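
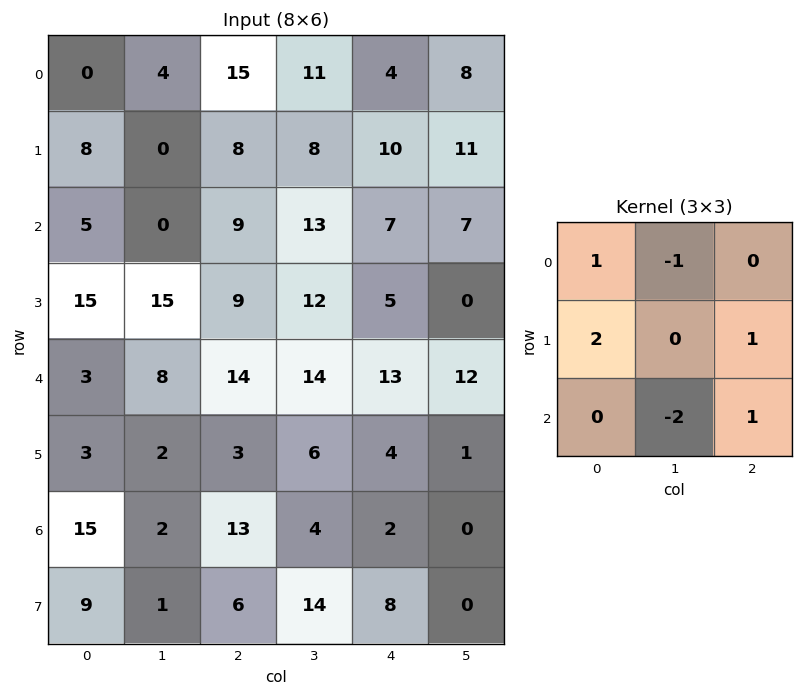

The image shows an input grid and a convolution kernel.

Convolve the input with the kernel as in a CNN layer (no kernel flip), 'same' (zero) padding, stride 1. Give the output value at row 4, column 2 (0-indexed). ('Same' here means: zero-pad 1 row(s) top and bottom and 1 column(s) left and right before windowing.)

36

The receptive field on the zero-padded input at this output position is [15 9 12 / 8 14 14 / 2 3 6]. Elementwise product with the kernel and sum: 15·1 + 9·-1 + 8·2 + 14·1 + 3·-2 + 6·1.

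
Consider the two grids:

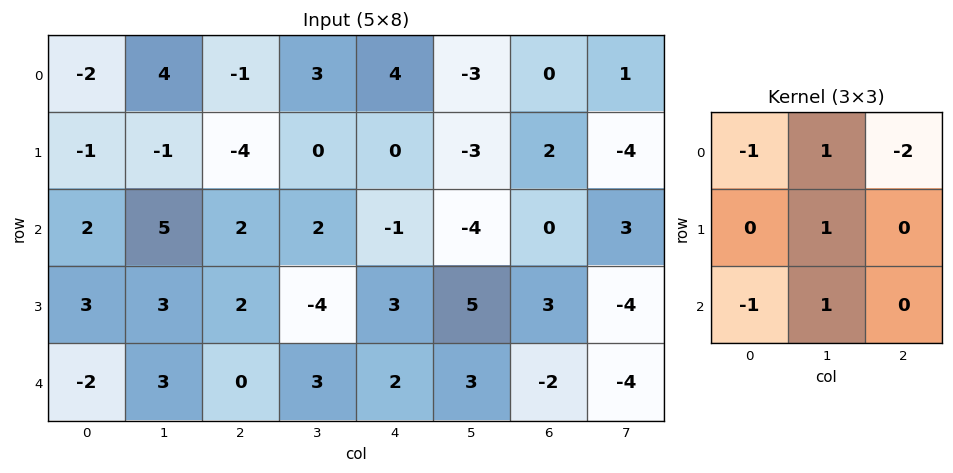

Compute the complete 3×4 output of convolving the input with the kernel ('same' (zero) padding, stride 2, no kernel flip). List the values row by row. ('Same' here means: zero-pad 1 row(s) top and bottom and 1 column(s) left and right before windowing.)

-3 -4 4 5
6 -2 12 11
-5 7 -1 4

Output[0,0]: The receptive field on the zero-padded input at this output position is [0 0 0 / 0 -2 4 / 0 -1 -1]. Elementwise product with the kernel and sum: 0·-1 + 0·1 + 0·-2 + -2·1 + 0·-1 + -1·1.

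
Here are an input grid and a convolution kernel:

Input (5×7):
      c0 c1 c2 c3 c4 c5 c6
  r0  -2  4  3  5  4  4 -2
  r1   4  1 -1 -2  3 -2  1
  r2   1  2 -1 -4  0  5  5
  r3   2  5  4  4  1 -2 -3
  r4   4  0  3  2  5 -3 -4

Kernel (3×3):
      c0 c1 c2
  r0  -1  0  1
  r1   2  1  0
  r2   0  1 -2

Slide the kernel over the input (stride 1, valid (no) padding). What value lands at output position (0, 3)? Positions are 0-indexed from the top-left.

The receptive field on the input at this output position is [5 4 4 / -2 3 -2 / -4 0 5]. Elementwise product with the kernel and sum: 5·-1 + 4·1 + -2·2 + 3·1 + 0·1 + 5·-2.

-12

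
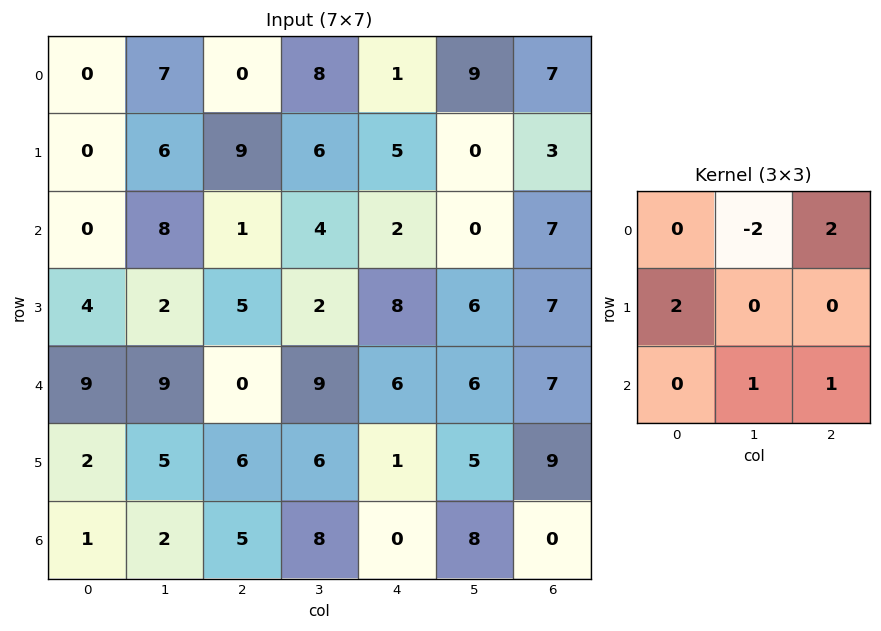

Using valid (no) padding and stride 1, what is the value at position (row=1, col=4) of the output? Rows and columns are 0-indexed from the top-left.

The receptive field on the input at this output position is [5 0 3 / 2 0 7 / 8 6 7]. Elementwise product with the kernel and sum: 0·-2 + 3·2 + 2·2 + 6·1 + 7·1.

23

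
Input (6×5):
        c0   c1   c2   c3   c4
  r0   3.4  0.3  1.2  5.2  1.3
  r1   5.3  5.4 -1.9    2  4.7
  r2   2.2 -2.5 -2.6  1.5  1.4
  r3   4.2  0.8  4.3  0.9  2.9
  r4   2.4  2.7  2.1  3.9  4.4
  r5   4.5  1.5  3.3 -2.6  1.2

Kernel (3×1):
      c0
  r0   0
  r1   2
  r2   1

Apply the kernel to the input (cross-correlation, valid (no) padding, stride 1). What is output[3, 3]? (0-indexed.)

The receptive field on the input at this output position is [0.9 / 3.9 / -2.6]. Elementwise product with the kernel and sum: 3.9·2 + -2.6·1.

5.2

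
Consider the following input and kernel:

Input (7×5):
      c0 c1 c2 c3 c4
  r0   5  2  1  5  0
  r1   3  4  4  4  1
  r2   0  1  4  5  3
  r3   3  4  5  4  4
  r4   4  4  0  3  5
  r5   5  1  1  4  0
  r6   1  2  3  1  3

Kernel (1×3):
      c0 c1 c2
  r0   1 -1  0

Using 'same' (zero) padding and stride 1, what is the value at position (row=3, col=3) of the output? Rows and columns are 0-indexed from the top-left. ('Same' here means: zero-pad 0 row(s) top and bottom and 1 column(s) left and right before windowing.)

The receptive field on the zero-padded input at this output position is [5 4 4]. Elementwise product with the kernel and sum: 5·1 + 4·-1.

1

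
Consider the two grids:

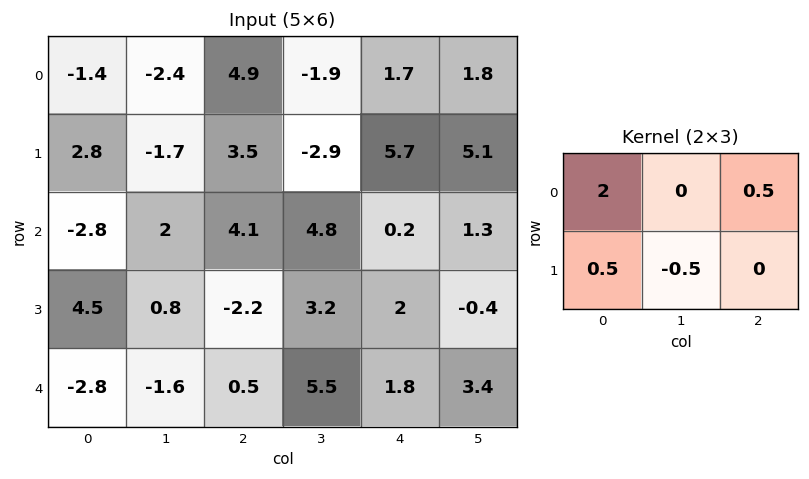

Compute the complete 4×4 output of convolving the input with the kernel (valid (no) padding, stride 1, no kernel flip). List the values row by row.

Output[0,0]: The receptive field on the input at this output position is [-1.4 -2.4 4.9 / 2.8 -1.7 3.5]. Elementwise product with the kernel and sum: -1.4·2 + 4.9·0.5 + 2.8·0.5 + -1.7·-0.5.
Output[0,1]: The receptive field on the input at this output position is [-2.4 4.9 -1.9 / -1.7 3.5 -2.9]. Elementwise product with the kernel and sum: -2.4·2 + -1.9·0.5 + -1.7·0.5 + 3.5·-0.5.

1.9 -8.35 13.85 -7.2
4.95 -5.9 9.5 -0.95
-1.7 7.9 5.6 10.85
7.3 2.15 -5.9 8.05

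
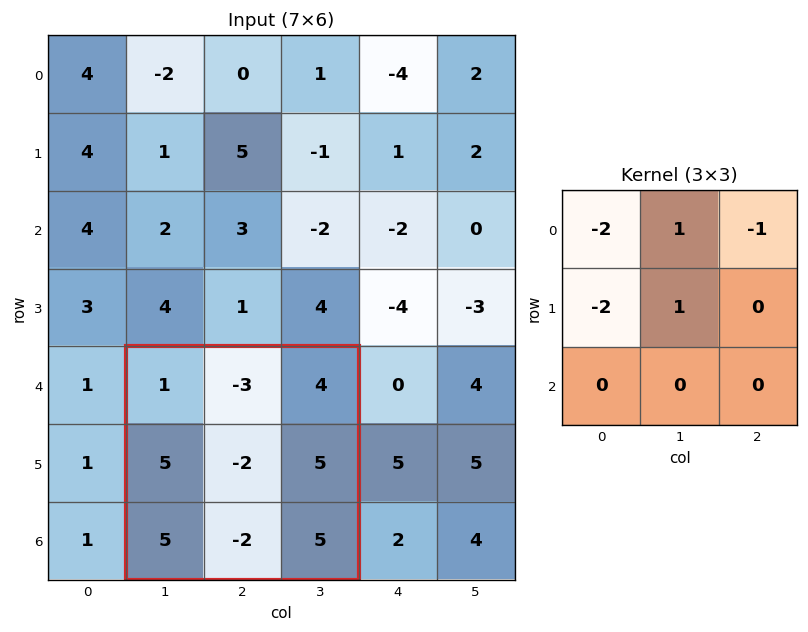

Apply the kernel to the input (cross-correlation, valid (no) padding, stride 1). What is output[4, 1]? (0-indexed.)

The receptive field on the input at this output position is [1 -3 4 / 5 -2 5 / 5 -2 5]. Elementwise product with the kernel and sum: 1·-2 + -3·1 + 4·-1 + 5·-2 + -2·1.

-21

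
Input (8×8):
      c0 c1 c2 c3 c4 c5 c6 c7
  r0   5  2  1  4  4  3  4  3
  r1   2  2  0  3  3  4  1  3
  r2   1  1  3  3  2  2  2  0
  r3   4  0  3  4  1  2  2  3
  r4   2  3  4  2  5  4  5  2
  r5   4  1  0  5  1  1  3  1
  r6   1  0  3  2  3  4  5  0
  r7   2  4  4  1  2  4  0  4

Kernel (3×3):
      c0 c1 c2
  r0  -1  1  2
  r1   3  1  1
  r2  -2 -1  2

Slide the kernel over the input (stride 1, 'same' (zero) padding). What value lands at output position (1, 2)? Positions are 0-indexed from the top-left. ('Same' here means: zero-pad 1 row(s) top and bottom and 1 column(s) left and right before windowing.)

17

The receptive field on the zero-padded input at this output position is [2 1 4 / 2 0 3 / 1 3 3]. Elementwise product with the kernel and sum: 2·-1 + 1·1 + 4·2 + 2·3 + 0·1 + 3·1 + 1·-2 + 3·-1 + 3·2.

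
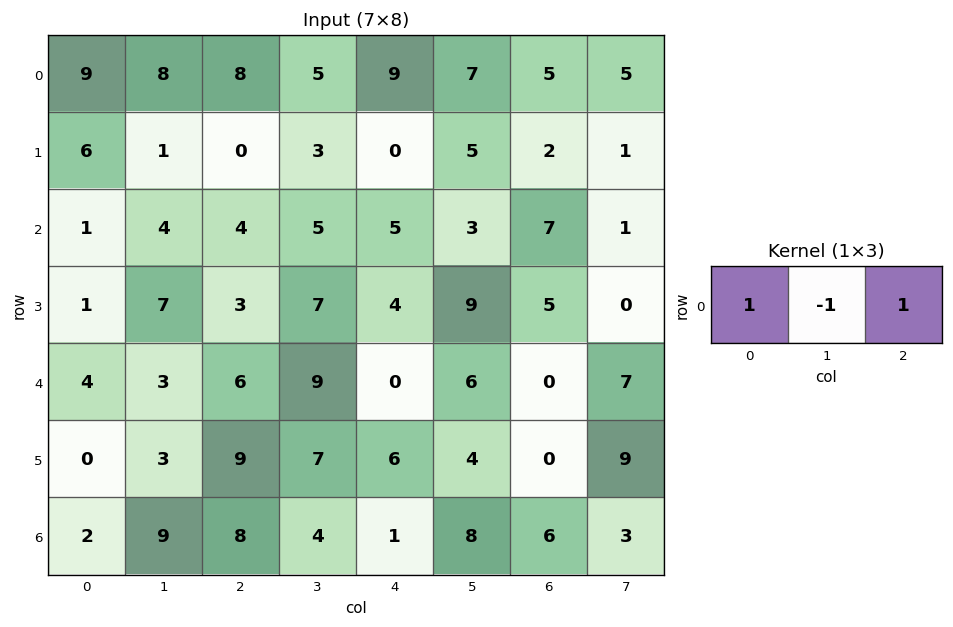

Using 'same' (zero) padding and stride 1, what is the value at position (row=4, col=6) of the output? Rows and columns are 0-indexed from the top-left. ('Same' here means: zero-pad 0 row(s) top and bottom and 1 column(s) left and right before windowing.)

13

The receptive field on the zero-padded input at this output position is [6 0 7]. Elementwise product with the kernel and sum: 6·1 + 0·-1 + 7·1.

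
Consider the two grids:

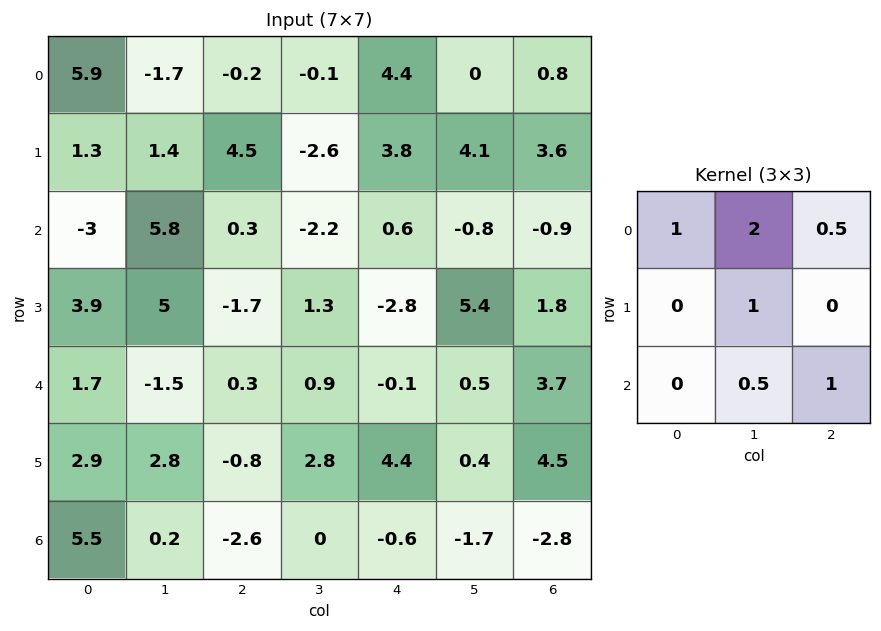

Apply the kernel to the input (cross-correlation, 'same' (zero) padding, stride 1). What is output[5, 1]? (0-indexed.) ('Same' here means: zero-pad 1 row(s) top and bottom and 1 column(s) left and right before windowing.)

-0.85

The receptive field on the zero-padded input at this output position is [1.7 -1.5 0.3 / 2.9 2.8 -0.8 / 5.5 0.2 -2.6]. Elementwise product with the kernel and sum: 1.7·1 + -1.5·2 + 0.3·0.5 + 2.8·1 + 0.2·0.5 + -2.6·1.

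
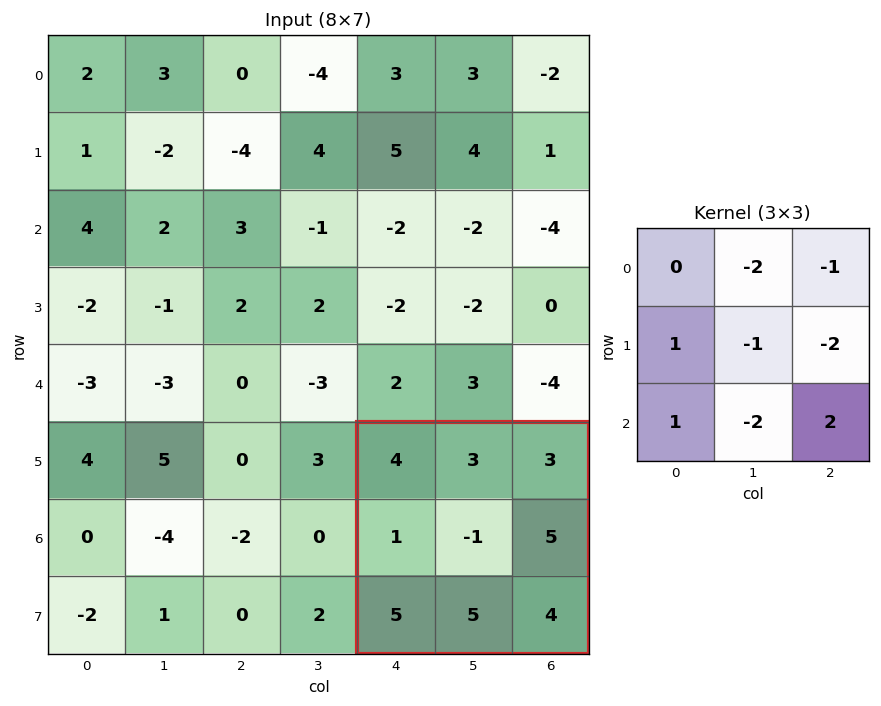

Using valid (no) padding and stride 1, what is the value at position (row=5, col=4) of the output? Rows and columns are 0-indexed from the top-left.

The receptive field on the input at this output position is [4 3 3 / 1 -1 5 / 5 5 4]. Elementwise product with the kernel and sum: 3·-2 + 3·-1 + 1·1 + -1·-1 + 5·-2 + 5·1 + 5·-2 + 4·2.

-14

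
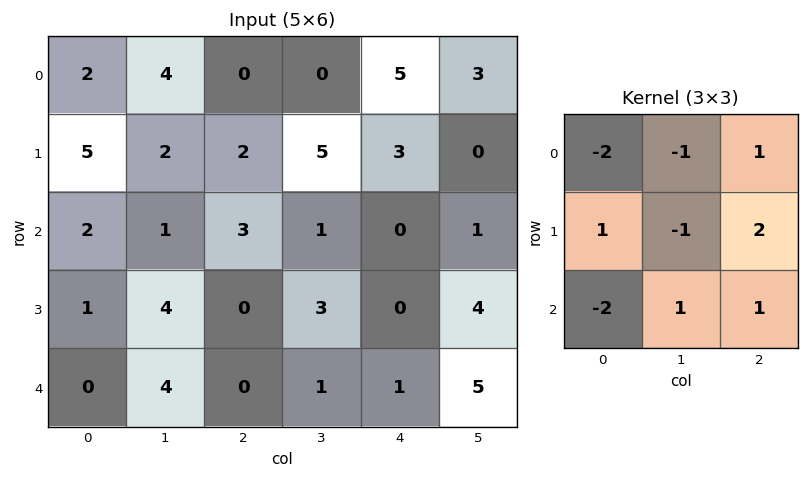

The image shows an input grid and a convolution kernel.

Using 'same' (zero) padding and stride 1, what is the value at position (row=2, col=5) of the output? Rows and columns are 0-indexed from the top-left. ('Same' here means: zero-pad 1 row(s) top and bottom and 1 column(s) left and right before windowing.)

The receptive field on the zero-padded input at this output position is [3 0 0 / 0 1 0 / 0 4 0]. Elementwise product with the kernel and sum: 3·-2 + 0·-1 + 0·1 + 0·1 + 1·-1 + 0·2 + 0·-2 + 4·1 + 0·1.

-3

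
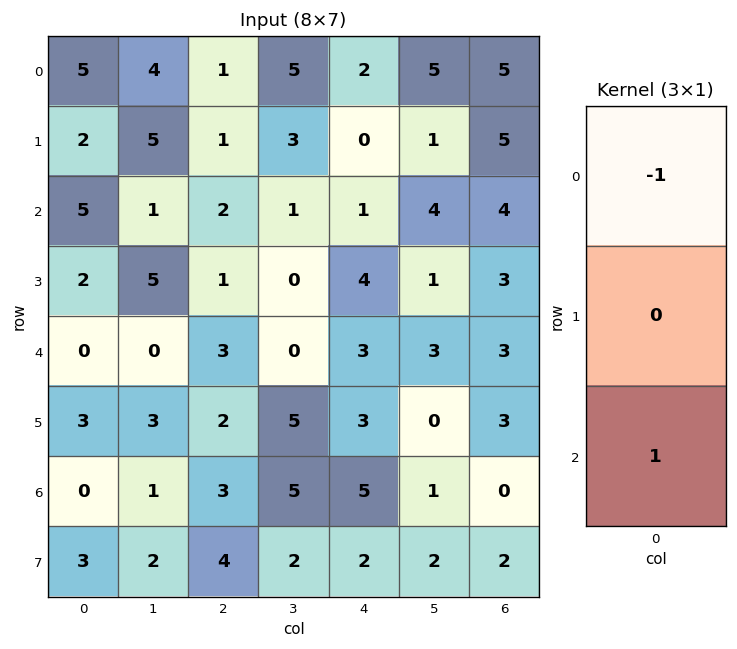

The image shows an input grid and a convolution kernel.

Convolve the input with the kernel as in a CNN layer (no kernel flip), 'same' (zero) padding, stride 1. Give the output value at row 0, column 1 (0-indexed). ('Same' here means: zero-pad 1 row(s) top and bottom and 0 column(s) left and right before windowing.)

The receptive field on the zero-padded input at this output position is [0 / 4 / 5]. Elementwise product with the kernel and sum: 0·-1 + 5·1.

5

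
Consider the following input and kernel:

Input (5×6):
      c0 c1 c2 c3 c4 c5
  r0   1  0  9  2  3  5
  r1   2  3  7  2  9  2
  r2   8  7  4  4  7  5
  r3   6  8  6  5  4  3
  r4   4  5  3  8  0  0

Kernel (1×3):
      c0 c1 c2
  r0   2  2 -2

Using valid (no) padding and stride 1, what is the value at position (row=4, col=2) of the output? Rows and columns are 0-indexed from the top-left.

22

The receptive field on the input at this output position is [3 8 0]. Elementwise product with the kernel and sum: 3·2 + 8·2 + 0·-2.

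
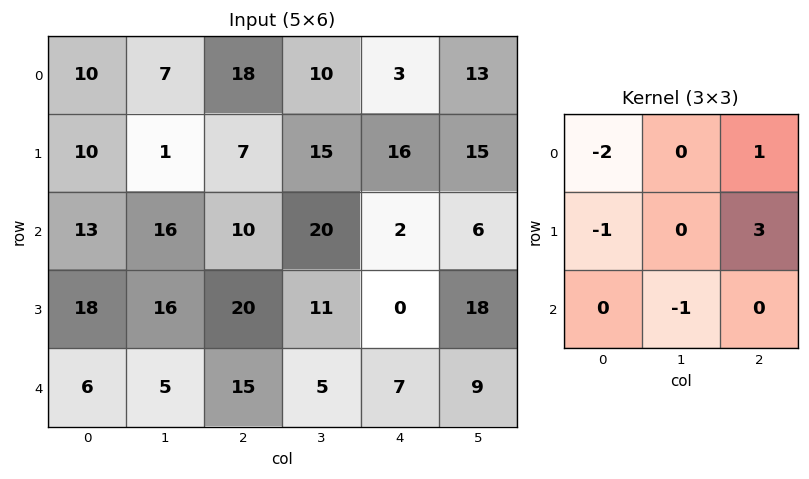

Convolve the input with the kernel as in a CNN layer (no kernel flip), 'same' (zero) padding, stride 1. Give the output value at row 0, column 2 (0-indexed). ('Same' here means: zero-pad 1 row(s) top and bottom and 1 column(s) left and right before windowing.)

16

The receptive field on the zero-padded input at this output position is [0 0 0 / 7 18 10 / 1 7 15]. Elementwise product with the kernel and sum: 0·-2 + 0·1 + 7·-1 + 10·3 + 7·-1.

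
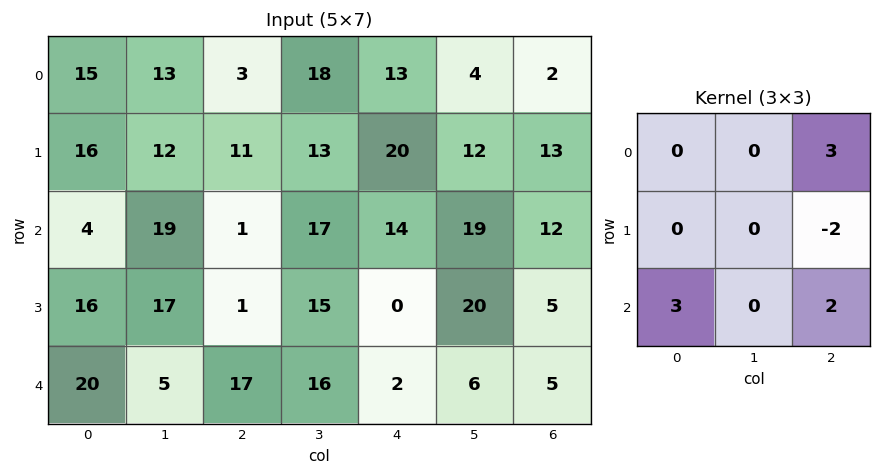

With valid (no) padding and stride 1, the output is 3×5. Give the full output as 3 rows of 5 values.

1 119 30 77 46
81 86 35 83 25
95 68 97 77 42

Output[0,0]: The receptive field on the input at this output position is [15 13 3 / 16 12 11 / 4 19 1]. Elementwise product with the kernel and sum: 3·3 + 11·-2 + 4·3 + 1·2.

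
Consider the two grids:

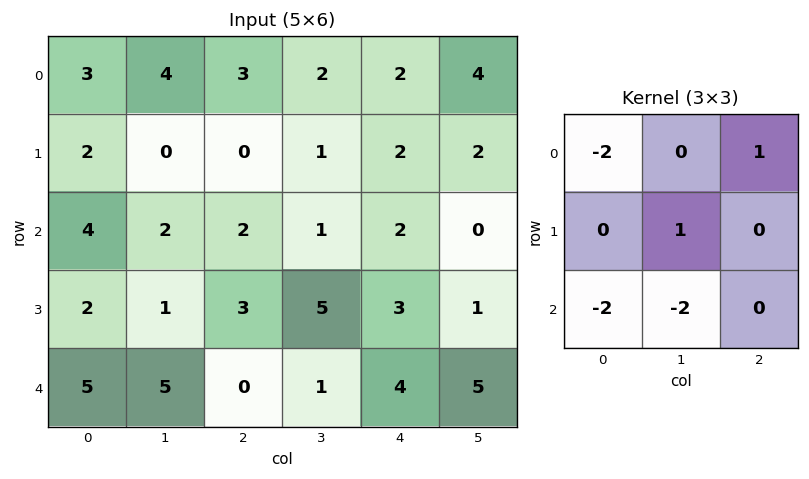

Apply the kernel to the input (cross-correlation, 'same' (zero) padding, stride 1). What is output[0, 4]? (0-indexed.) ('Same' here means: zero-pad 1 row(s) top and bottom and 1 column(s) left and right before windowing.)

The receptive field on the zero-padded input at this output position is [0 0 0 / 2 2 4 / 1 2 2]. Elementwise product with the kernel and sum: 0·-2 + 0·1 + 2·1 + 1·-2 + 2·-2.

-4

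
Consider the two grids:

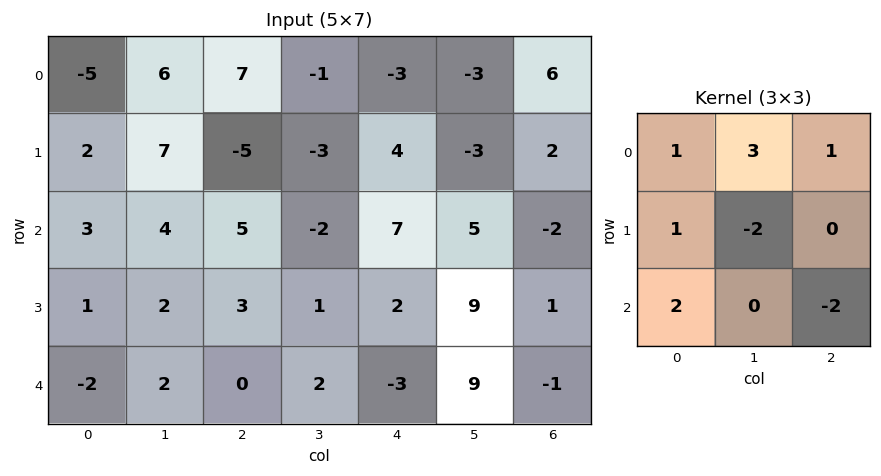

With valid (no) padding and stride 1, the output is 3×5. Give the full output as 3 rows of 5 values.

Output[0,0]: The receptive field on the input at this output position is [-5 6 7 / 2 7 -5 / 3 4 5]. Elementwise product with the kernel and sum: -5·1 + 6·3 + 7·1 + 2·1 + 7·-2 + 3·2 + 5·-2.

4 55 -2 -38 22
9 -15 1 -26 -4
13 13 13 7 0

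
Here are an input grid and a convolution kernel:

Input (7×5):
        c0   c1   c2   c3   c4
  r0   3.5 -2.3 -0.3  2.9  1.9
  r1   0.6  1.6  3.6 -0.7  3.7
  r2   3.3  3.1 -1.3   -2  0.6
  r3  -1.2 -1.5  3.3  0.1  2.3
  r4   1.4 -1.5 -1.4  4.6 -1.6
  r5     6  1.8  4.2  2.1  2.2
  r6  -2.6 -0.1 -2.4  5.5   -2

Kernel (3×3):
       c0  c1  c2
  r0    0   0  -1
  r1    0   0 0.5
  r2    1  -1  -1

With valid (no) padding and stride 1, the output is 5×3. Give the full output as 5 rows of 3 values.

3.6 3.15 0.05
-7.25 -5.2 -2.5
7.25 -2.65 -3.85
-4 -2.3 -3.2
3.4 -6.75 -3.2

Output[0,0]: The receptive field on the input at this output position is [3.5 -2.3 -0.3 / 0.6 1.6 3.6 / 3.3 3.1 -1.3]. Elementwise product with the kernel and sum: -0.3·-1 + 3.6·0.5 + 3.3·1 + 3.1·-1 + -1.3·-1.
Output[0,1]: The receptive field on the input at this output position is [-2.3 -0.3 2.9 / 1.6 3.6 -0.7 / 3.1 -1.3 -2]. Elementwise product with the kernel and sum: 2.9·-1 + -0.7·0.5 + 3.1·1 + -1.3·-1 + -2·-1.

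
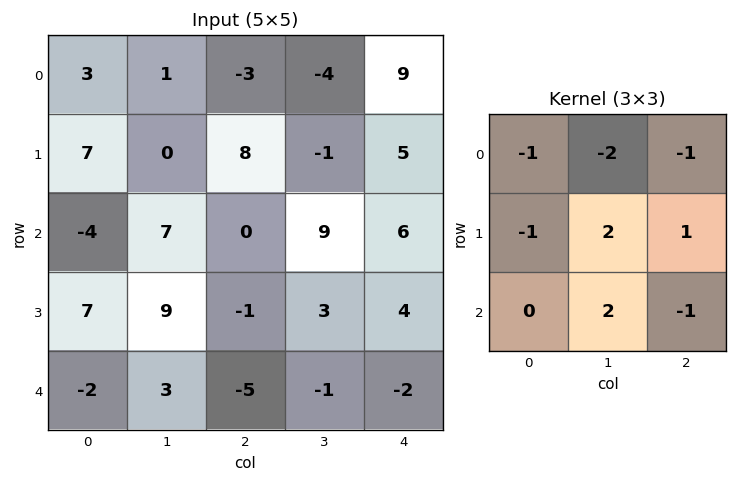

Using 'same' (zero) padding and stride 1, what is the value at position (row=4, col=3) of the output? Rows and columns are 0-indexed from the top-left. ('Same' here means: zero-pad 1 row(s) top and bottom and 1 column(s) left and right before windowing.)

The receptive field on the zero-padded input at this output position is [-1 3 4 / -5 -1 -2 / 0 0 0]. Elementwise product with the kernel and sum: -1·-1 + 3·-2 + 4·-1 + -5·-1 + -1·2 + -2·1 + 0·2 + 0·-1.

-8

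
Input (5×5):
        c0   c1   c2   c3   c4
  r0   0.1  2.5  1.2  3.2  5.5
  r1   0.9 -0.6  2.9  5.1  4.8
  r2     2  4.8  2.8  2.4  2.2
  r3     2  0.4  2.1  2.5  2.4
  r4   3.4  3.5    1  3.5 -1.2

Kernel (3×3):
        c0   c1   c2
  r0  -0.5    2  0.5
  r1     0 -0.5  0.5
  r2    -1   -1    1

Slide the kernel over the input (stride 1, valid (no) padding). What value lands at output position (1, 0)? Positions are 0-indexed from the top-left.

-1.5

The receptive field on the input at this output position is [0.9 -0.6 2.9 / 2 4.8 2.8 / 2 0.4 2.1]. Elementwise product with the kernel and sum: 0.9·-0.5 + -0.6·2 + 2.9·0.5 + 4.8·-0.5 + 2.8·0.5 + 2·-1 + 0.4·-1 + 2.1·1.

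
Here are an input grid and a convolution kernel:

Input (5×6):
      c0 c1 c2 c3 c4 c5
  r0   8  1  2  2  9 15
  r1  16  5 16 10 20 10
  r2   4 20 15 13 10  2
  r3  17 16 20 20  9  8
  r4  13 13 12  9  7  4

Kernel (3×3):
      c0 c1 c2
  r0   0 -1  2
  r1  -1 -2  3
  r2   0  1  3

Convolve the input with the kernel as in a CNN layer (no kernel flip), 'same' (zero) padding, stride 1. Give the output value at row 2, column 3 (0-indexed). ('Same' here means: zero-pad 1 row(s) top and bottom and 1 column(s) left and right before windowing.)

The receptive field on the zero-padded input at this output position is [16 10 20 / 15 13 10 / 20 20 9]. Elementwise product with the kernel and sum: 10·-1 + 20·2 + 15·-1 + 13·-2 + 10·3 + 20·1 + 9·3.

66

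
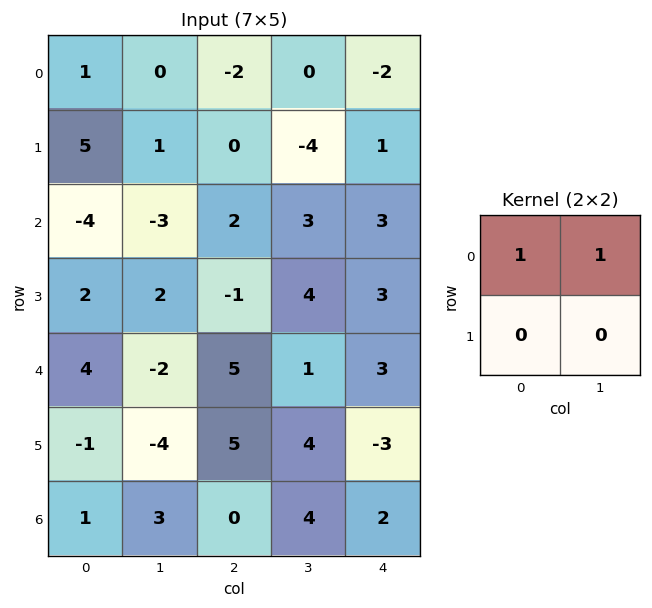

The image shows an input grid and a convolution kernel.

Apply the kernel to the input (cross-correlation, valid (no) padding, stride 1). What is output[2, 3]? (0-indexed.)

The receptive field on the input at this output position is [3 3 / 4 3]. Elementwise product with the kernel and sum: 3·1 + 3·1.

6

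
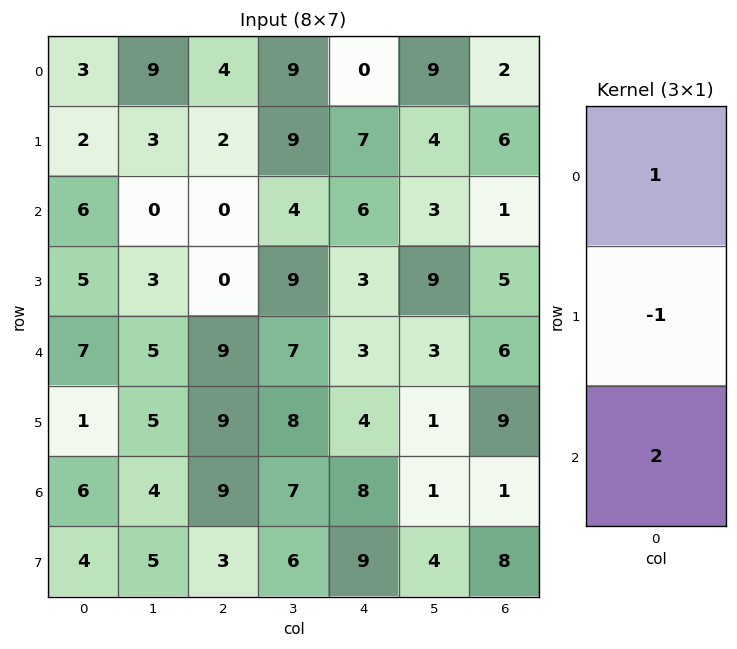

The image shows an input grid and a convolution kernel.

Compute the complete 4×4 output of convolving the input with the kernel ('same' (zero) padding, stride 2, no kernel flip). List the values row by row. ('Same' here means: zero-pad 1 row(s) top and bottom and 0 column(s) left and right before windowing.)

Output[0,0]: The receptive field on the zero-padded input at this output position is [0 / 3 / 2]. Elementwise product with the kernel and sum: 0·1 + 3·-1 + 2·2.
Output[0,1]: The receptive field on the zero-padded input at this output position is [0 / 4 / 2]. Elementwise product with the kernel and sum: 0·1 + 4·-1 + 2·2.

1 0 14 10
6 2 7 15
0 9 8 17
3 6 14 24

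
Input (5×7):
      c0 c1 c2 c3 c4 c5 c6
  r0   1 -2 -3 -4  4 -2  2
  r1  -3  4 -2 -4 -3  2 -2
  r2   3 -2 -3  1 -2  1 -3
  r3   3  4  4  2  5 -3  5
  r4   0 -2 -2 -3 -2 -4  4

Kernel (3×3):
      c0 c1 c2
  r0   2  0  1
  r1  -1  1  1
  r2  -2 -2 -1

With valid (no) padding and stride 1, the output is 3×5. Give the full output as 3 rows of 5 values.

5 -9 -1 -6 18
-34 -14 -22 -19 -17
14 10 7 17 -2

Output[0,0]: The receptive field on the input at this output position is [1 -2 -3 / -3 4 -2 / 3 -2 -3]. Elementwise product with the kernel and sum: 1·2 + -3·1 + -3·-1 + 4·1 + -2·1 + 3·-2 + -2·-2 + -3·-1.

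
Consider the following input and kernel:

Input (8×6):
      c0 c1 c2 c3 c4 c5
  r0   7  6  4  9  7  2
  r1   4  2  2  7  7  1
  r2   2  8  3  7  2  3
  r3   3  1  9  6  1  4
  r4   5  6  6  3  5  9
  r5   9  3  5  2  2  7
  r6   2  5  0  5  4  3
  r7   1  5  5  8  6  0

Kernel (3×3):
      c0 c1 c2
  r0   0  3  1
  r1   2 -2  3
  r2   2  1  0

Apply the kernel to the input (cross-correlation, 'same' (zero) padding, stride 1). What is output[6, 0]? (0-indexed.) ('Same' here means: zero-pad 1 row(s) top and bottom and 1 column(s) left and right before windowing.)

42

The receptive field on the zero-padded input at this output position is [0 9 3 / 0 2 5 / 0 1 5]. Elementwise product with the kernel and sum: 9·3 + 3·1 + 0·2 + 2·-2 + 5·3 + 0·2 + 1·1.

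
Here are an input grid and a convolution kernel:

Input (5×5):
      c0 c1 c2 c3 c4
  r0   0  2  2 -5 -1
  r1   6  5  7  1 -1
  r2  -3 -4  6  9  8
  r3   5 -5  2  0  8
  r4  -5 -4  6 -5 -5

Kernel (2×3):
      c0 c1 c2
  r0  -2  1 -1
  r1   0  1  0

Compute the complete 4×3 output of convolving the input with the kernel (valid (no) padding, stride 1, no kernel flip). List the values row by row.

5 10 -7
-18 2 -3
-9 7 -11
-21 18 -17

Output[0,0]: The receptive field on the input at this output position is [0 2 2 / 6 5 7]. Elementwise product with the kernel and sum: 0·-2 + 2·1 + 2·-1 + 5·1.
Output[0,1]: The receptive field on the input at this output position is [2 2 -5 / 5 7 1]. Elementwise product with the kernel and sum: 2·-2 + 2·1 + -5·-1 + 7·1.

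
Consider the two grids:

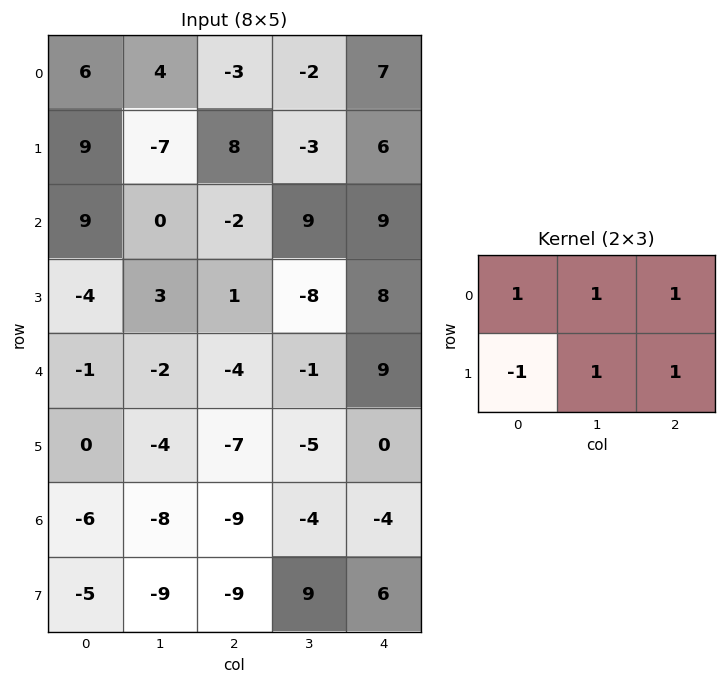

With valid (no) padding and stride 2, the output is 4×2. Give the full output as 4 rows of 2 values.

Output[0,0]: The receptive field on the input at this output position is [6 4 -3 / 9 -7 8]. Elementwise product with the kernel and sum: 6·1 + 4·1 + -3·1 + 9·-1 + -7·1 + 8·1.
Output[0,1]: The receptive field on the input at this output position is [-3 -2 7 / 8 -3 6]. Elementwise product with the kernel and sum: -3·1 + -2·1 + 7·1 + 8·-1 + -3·1 + 6·1.

-1 -3
15 15
-18 6
-36 7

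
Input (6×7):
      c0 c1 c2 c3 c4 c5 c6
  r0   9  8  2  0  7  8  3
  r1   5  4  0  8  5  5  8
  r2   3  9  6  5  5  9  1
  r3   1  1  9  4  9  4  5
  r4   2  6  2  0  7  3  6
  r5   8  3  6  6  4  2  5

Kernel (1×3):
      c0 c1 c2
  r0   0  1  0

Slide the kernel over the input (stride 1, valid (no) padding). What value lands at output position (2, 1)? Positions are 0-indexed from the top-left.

6

The receptive field on the input at this output position is [9 6 5]. Elementwise product with the kernel and sum: 6·1.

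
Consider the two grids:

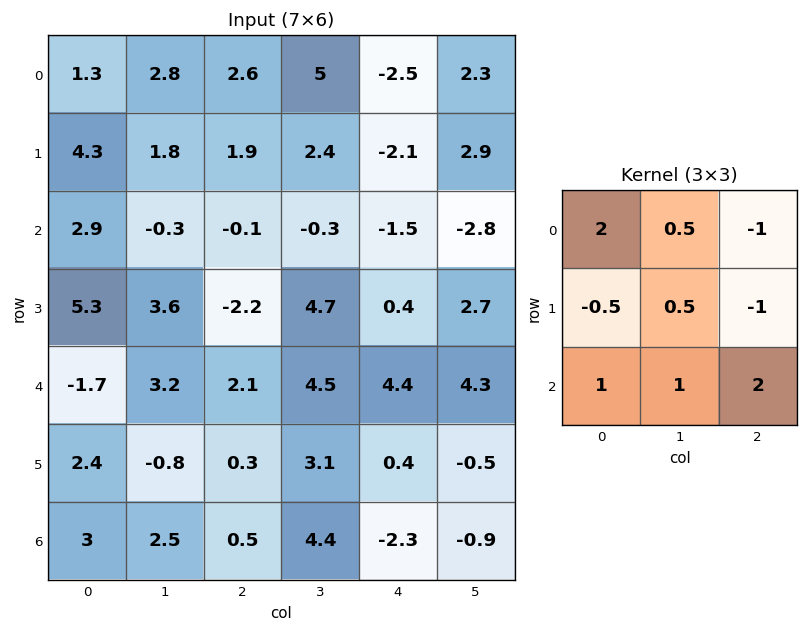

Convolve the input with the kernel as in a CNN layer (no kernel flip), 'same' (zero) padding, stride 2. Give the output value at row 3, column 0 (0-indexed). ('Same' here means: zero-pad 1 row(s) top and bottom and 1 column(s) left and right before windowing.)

1

The receptive field on the zero-padded input at this output position is [0 2.4 -0.8 / 0 3 2.5 / 0 0 0]. Elementwise product with the kernel and sum: 0·2 + 2.4·0.5 + -0.8·-1 + 0·-0.5 + 3·0.5 + 2.5·-1 + 0·1 + 0·1 + 0·2.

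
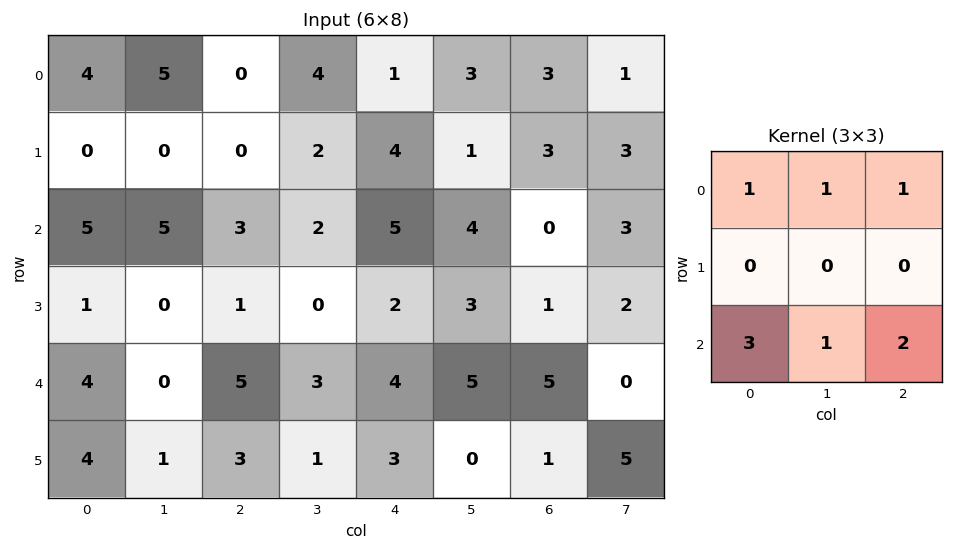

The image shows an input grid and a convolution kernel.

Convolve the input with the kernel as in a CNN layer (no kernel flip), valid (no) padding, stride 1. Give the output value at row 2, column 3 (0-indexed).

34

The receptive field on the input at this output position is [2 5 4 / 0 2 3 / 3 4 5]. Elementwise product with the kernel and sum: 2·1 + 5·1 + 4·1 + 3·3 + 4·1 + 5·2.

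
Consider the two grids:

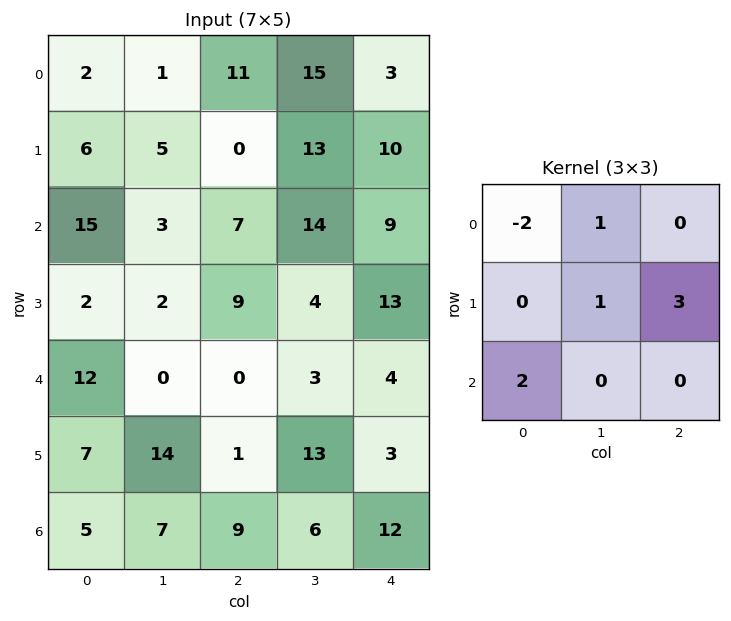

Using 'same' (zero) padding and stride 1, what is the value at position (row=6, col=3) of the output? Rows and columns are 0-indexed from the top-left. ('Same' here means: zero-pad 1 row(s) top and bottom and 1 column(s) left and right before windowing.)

53

The receptive field on the zero-padded input at this output position is [1 13 3 / 9 6 12 / 0 0 0]. Elementwise product with the kernel and sum: 1·-2 + 13·1 + 6·1 + 12·3 + 0·2.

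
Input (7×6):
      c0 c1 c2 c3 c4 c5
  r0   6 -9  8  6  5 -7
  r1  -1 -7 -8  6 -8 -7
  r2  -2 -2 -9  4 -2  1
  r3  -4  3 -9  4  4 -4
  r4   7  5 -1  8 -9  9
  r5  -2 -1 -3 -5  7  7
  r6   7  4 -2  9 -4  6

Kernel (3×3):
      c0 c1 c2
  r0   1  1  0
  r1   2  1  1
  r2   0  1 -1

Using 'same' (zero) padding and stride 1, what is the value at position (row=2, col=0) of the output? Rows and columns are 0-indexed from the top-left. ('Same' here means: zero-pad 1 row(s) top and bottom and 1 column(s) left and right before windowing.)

The receptive field on the zero-padded input at this output position is [0 -1 -7 / 0 -2 -2 / 0 -4 3]. Elementwise product with the kernel and sum: 0·1 + -1·1 + 0·2 + -2·1 + -2·1 + -4·1 + 3·-1.

-12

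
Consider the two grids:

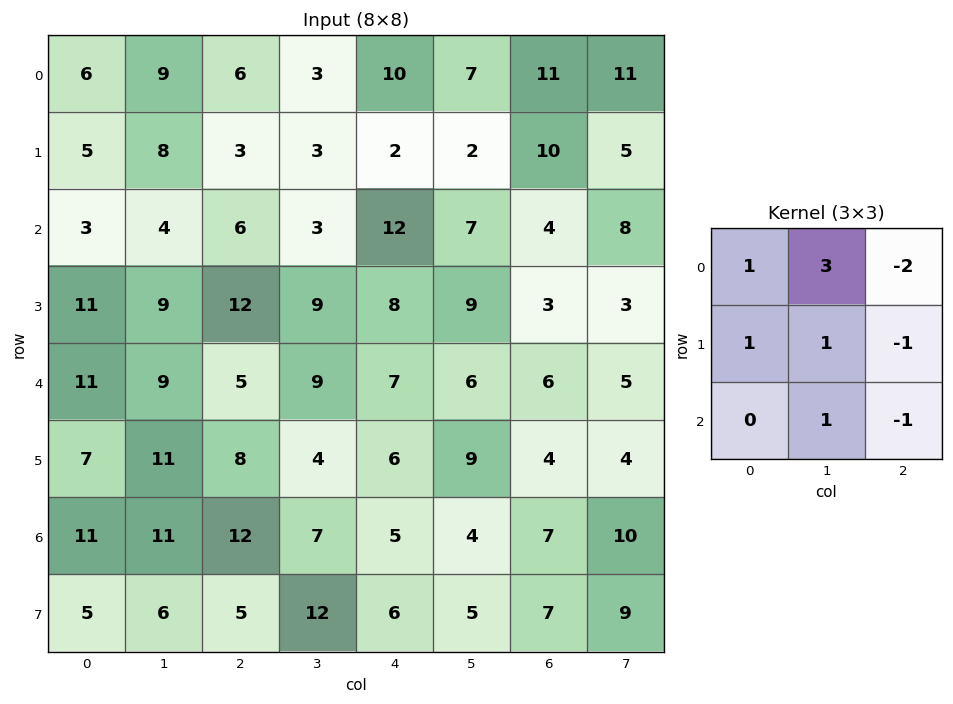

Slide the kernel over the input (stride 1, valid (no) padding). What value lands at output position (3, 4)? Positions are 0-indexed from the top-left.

41

The receptive field on the input at this output position is [8 9 3 / 7 6 6 / 6 9 4]. Elementwise product with the kernel and sum: 8·1 + 9·3 + 3·-2 + 7·1 + 6·1 + 6·-1 + 9·1 + 4·-1.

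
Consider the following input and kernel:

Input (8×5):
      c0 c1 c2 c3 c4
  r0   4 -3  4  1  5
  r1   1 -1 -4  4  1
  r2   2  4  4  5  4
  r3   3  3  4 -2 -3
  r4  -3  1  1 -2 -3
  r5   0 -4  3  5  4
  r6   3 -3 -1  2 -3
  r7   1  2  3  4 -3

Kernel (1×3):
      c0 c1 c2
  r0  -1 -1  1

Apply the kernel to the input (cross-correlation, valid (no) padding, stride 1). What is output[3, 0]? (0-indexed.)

-2

The receptive field on the input at this output position is [3 3 4]. Elementwise product with the kernel and sum: 3·-1 + 3·-1 + 4·1.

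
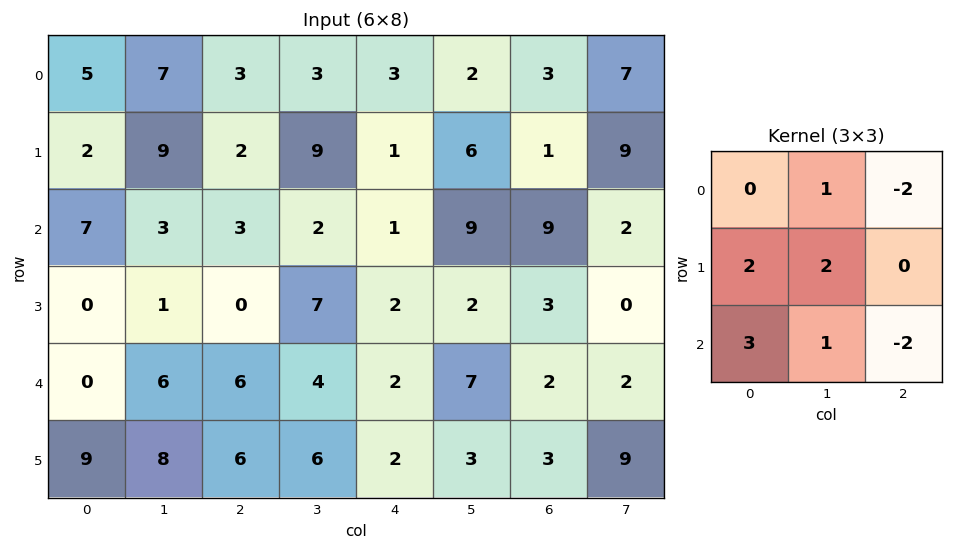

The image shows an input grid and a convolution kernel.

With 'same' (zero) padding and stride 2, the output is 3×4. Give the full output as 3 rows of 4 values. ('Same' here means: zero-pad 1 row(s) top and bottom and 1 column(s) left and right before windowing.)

-6 31 28 11
-4 -15 14 28
-9 28 24 15

Output[0,0]: The receptive field on the zero-padded input at this output position is [0 0 0 / 0 5 7 / 0 2 9]. Elementwise product with the kernel and sum: 0·1 + 0·-2 + 0·2 + 5·2 + 0·3 + 2·1 + 9·-2.
Output[0,1]: The receptive field on the zero-padded input at this output position is [0 0 0 / 7 3 3 / 9 2 9]. Elementwise product with the kernel and sum: 0·1 + 0·-2 + 7·2 + 3·2 + 9·3 + 2·1 + 9·-2.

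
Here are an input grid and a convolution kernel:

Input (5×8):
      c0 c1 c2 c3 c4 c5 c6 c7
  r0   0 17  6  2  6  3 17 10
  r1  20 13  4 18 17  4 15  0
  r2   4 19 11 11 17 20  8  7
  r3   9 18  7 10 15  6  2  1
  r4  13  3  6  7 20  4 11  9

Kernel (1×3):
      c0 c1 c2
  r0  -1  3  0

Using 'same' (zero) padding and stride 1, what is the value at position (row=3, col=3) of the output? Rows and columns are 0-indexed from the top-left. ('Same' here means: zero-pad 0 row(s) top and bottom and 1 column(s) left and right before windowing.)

The receptive field on the zero-padded input at this output position is [7 10 15]. Elementwise product with the kernel and sum: 7·-1 + 10·3.

23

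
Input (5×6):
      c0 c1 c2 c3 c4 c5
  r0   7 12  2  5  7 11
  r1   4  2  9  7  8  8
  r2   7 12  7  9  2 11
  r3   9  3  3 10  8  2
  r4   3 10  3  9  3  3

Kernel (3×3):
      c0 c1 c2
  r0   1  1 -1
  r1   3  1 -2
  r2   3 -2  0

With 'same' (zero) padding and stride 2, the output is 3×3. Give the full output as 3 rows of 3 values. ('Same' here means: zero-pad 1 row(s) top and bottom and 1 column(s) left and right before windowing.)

Output[0,0]: The receptive field on the zero-padded input at this output position is [0 0 0 / 0 7 12 / 0 4 2]. Elementwise product with the kernel and sum: 0·1 + 0·1 + 0·-1 + 0·3 + 7·1 + 12·-2 + 0·3 + 4·-2.

-25 16 5
-33 32 28
-11 11 40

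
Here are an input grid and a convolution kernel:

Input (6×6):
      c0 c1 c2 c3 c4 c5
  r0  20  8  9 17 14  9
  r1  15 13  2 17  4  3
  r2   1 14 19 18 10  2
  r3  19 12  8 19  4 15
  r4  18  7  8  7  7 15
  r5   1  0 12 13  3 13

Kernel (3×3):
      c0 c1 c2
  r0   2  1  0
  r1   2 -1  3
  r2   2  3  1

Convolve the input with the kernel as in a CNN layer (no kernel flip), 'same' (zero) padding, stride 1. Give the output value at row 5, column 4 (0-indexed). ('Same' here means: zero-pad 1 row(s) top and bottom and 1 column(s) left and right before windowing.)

83

The receptive field on the zero-padded input at this output position is [7 7 15 / 13 3 13 / 0 0 0]. Elementwise product with the kernel and sum: 7·2 + 7·1 + 13·2 + 3·-1 + 13·3 + 0·2 + 0·3 + 0·1.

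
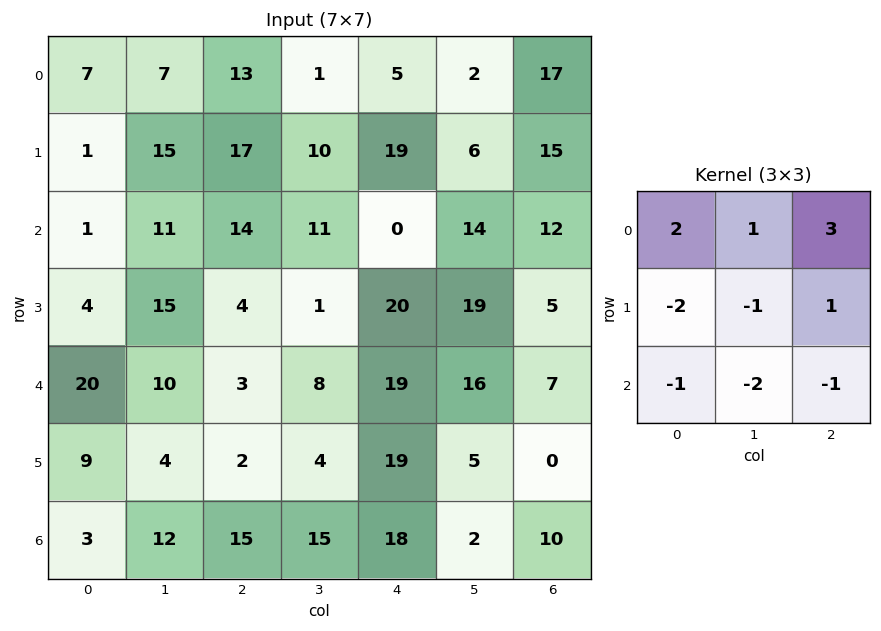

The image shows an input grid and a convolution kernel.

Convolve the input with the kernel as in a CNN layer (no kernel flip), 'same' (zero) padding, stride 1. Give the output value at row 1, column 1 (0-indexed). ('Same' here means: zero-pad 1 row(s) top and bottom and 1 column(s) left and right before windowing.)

The receptive field on the zero-padded input at this output position is [7 7 13 / 1 15 17 / 1 11 14]. Elementwise product with the kernel and sum: 7·2 + 7·1 + 13·3 + 1·-2 + 15·-1 + 17·1 + 1·-1 + 11·-2 + 14·-1.

23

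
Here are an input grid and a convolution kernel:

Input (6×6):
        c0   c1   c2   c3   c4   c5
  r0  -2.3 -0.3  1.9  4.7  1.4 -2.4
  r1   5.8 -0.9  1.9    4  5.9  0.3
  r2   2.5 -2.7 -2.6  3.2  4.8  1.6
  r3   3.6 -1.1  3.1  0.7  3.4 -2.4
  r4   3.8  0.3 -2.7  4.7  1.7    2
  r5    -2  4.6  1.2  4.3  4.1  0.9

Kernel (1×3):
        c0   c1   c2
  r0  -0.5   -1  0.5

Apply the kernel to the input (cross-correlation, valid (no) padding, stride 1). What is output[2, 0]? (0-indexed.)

The receptive field on the input at this output position is [2.5 -2.7 -2.6]. Elementwise product with the kernel and sum: 2.5·-0.5 + -2.7·-1 + -2.6·0.5.

0.15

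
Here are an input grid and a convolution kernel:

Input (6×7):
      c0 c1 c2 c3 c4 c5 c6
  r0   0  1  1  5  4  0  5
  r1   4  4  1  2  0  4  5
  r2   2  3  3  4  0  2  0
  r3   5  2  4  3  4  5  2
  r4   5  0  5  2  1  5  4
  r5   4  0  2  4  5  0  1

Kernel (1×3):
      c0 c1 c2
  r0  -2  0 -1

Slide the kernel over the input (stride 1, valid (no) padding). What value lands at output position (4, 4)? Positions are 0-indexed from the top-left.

-6

The receptive field on the input at this output position is [1 5 4]. Elementwise product with the kernel and sum: 1·-2 + 4·-1.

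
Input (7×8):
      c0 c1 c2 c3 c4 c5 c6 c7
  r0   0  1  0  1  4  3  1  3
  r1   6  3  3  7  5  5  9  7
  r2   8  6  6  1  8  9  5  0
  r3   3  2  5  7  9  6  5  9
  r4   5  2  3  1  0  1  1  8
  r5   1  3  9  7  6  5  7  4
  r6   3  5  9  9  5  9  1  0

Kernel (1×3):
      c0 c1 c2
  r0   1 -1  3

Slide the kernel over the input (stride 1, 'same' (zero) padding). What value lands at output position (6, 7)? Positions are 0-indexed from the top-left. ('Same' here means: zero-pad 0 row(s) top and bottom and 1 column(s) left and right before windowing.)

The receptive field on the zero-padded input at this output position is [1 0 0]. Elementwise product with the kernel and sum: 1·1 + 0·-1 + 0·3.

1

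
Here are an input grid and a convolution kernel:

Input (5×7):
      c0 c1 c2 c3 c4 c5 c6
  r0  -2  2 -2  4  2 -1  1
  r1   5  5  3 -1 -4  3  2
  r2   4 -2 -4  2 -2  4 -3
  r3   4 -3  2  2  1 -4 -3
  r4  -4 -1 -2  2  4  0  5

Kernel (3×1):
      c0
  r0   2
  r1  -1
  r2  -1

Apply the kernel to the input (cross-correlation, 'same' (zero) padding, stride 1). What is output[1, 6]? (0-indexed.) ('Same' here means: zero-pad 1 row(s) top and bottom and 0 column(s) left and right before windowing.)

3

The receptive field on the zero-padded input at this output position is [1 / 2 / -3]. Elementwise product with the kernel and sum: 1·2 + 2·-1 + -3·-1.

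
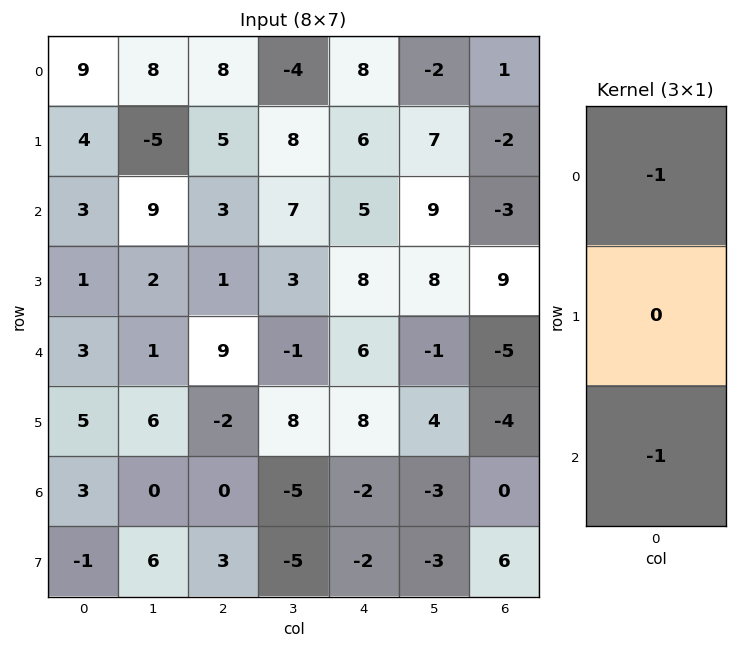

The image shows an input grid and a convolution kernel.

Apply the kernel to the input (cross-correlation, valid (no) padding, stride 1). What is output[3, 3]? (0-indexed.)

-11

The receptive field on the input at this output position is [3 / -1 / 8]. Elementwise product with the kernel and sum: 3·-1 + 8·-1.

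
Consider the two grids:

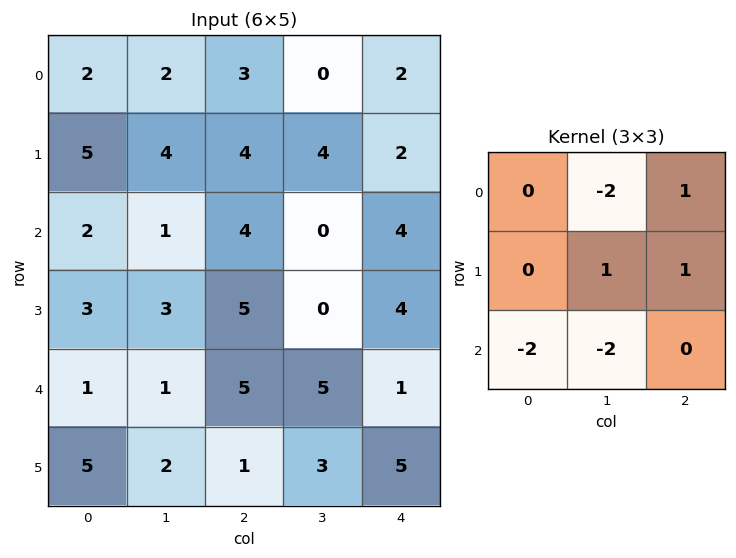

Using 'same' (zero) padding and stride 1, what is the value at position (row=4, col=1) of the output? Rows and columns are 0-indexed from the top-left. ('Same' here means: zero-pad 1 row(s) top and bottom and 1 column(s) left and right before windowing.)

The receptive field on the zero-padded input at this output position is [3 3 5 / 1 1 5 / 5 2 1]. Elementwise product with the kernel and sum: 3·-2 + 5·1 + 1·1 + 5·1 + 5·-2 + 2·-2.

-9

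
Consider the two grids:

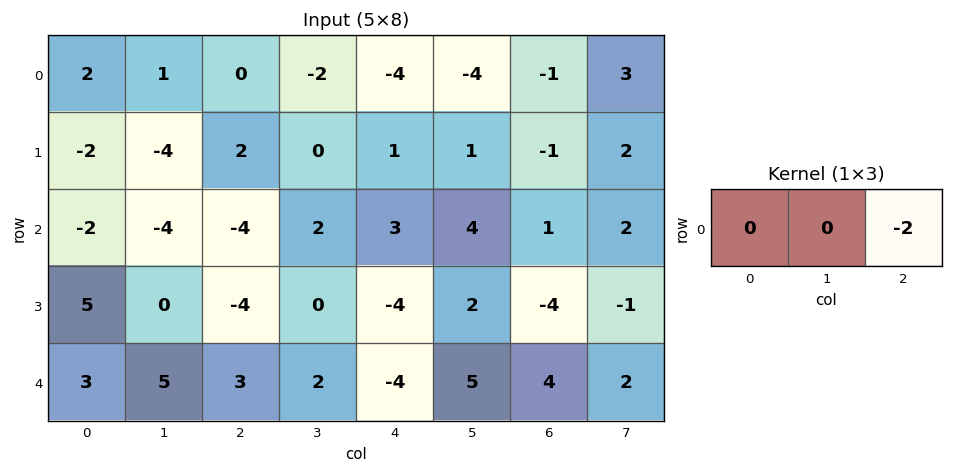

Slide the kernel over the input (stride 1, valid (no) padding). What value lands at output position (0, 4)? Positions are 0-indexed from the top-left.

The receptive field on the input at this output position is [-4 -4 -1]. Elementwise product with the kernel and sum: -1·-2.

2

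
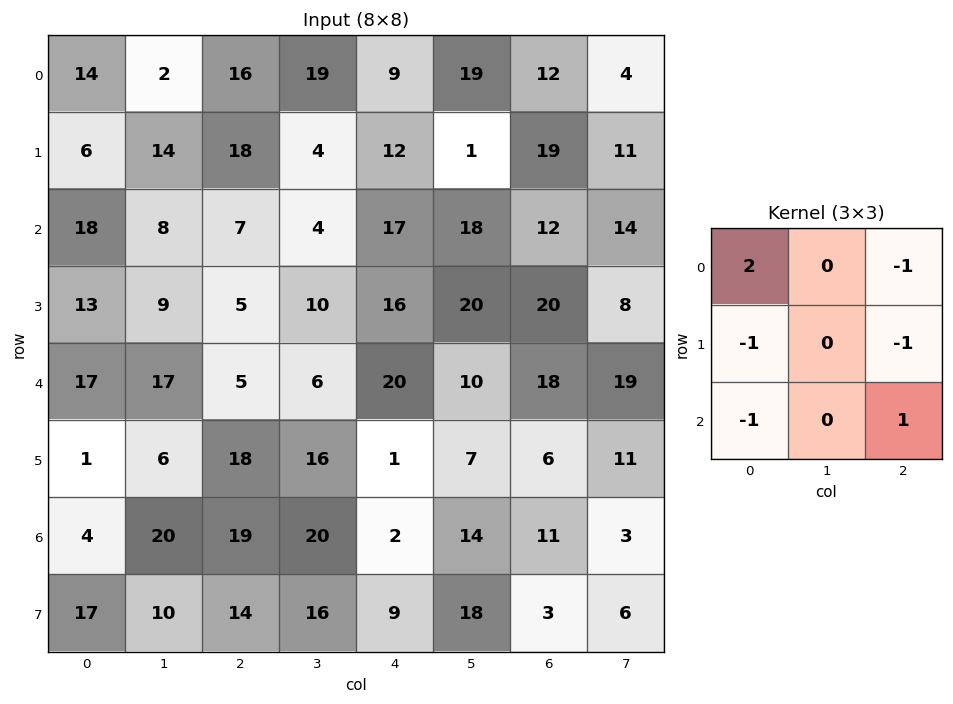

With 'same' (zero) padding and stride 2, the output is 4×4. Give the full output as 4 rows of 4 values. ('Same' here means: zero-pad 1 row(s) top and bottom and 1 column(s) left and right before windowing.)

12 -31 -41 -13
-13 13 -5 -53
-20 -5 -25 7
-16 -38 -7 -26

Output[0,0]: The receptive field on the zero-padded input at this output position is [0 0 0 / 0 14 2 / 0 6 14]. Elementwise product with the kernel and sum: 0·2 + 0·-1 + 0·-1 + 2·-1 + 0·-1 + 14·1.
Output[0,1]: The receptive field on the zero-padded input at this output position is [0 0 0 / 2 16 19 / 14 18 4]. Elementwise product with the kernel and sum: 0·2 + 0·-1 + 2·-1 + 19·-1 + 14·-1 + 4·1.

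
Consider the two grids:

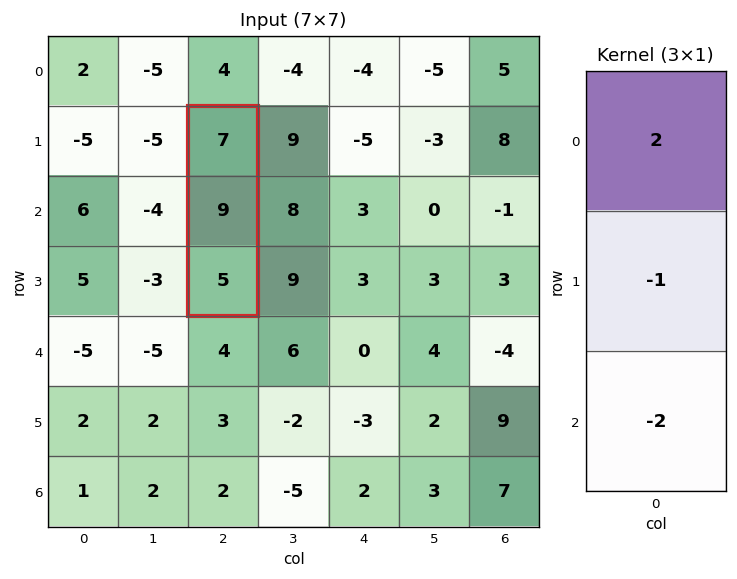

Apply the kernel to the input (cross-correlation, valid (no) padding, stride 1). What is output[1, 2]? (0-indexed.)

-5

The receptive field on the input at this output position is [7 / 9 / 5]. Elementwise product with the kernel and sum: 7·2 + 9·-1 + 5·-2.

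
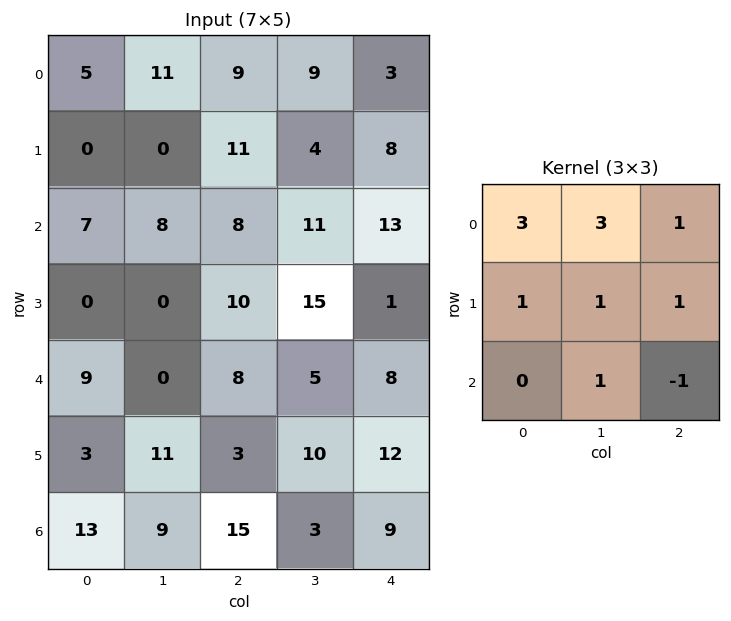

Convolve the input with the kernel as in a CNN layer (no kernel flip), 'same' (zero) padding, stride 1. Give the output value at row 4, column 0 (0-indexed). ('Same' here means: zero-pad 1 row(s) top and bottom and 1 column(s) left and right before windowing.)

1

The receptive field on the zero-padded input at this output position is [0 0 0 / 0 9 0 / 0 3 11]. Elementwise product with the kernel and sum: 0·3 + 0·3 + 0·1 + 0·1 + 9·1 + 0·1 + 3·1 + 11·-1.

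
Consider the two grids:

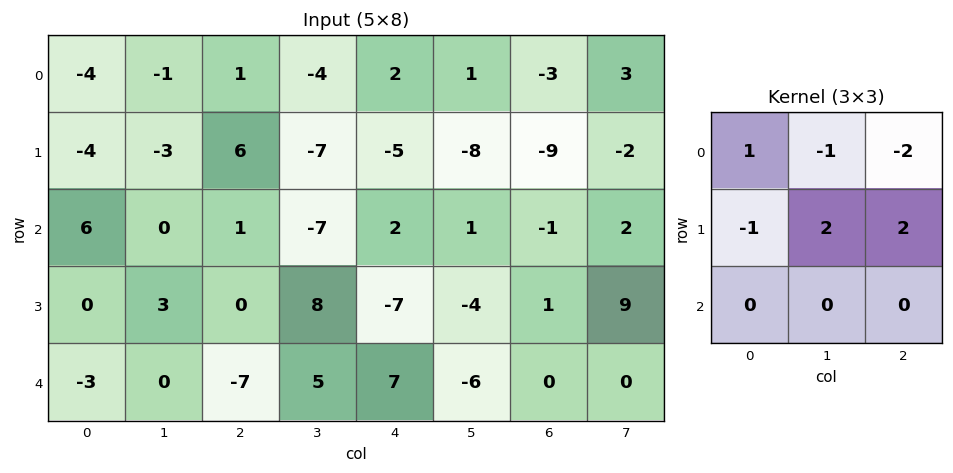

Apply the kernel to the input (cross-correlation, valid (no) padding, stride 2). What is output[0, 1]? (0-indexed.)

-29

The receptive field on the input at this output position is [1 -4 2 / 6 -7 -5 / 1 -7 2]. Elementwise product with the kernel and sum: 1·1 + -4·-1 + 2·-2 + 6·-1 + -7·2 + -5·2.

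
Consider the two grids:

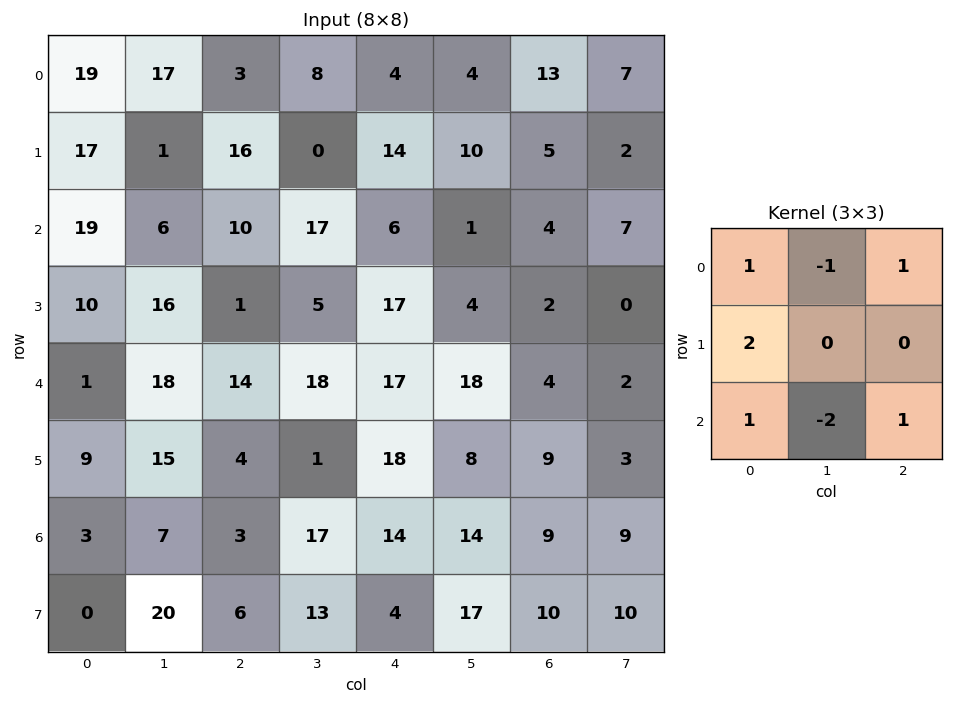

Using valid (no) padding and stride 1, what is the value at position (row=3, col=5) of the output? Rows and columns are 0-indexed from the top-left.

31

The receptive field on the input at this output position is [4 2 0 / 18 4 2 / 8 9 3]. Elementwise product with the kernel and sum: 4·1 + 2·-1 + 0·1 + 18·2 + 8·1 + 9·-2 + 3·1.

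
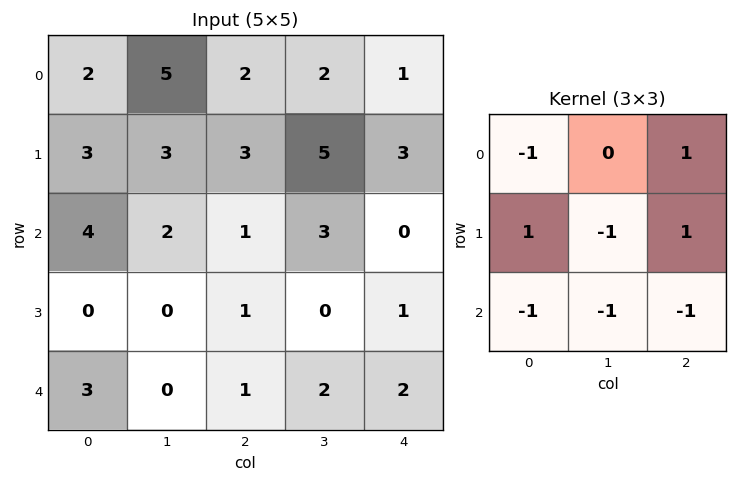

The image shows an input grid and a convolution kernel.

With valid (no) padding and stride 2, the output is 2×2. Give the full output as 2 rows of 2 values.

-4 -4
-6 -4

Output[0,0]: The receptive field on the input at this output position is [2 5 2 / 3 3 3 / 4 2 1]. Elementwise product with the kernel and sum: 2·-1 + 2·1 + 3·1 + 3·-1 + 3·1 + 4·-1 + 2·-1 + 1·-1.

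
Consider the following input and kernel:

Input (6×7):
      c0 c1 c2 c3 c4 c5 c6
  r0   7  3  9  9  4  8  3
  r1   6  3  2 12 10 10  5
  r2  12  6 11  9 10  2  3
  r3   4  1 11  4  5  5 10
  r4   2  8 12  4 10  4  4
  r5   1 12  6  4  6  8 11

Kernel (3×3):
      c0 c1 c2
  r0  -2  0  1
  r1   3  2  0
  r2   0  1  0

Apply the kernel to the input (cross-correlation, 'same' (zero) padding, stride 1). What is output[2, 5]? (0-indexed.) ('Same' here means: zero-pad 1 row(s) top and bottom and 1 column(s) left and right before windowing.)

24

The receptive field on the zero-padded input at this output position is [10 10 5 / 10 2 3 / 5 5 10]. Elementwise product with the kernel and sum: 10·-2 + 5·1 + 10·3 + 2·2 + 5·1.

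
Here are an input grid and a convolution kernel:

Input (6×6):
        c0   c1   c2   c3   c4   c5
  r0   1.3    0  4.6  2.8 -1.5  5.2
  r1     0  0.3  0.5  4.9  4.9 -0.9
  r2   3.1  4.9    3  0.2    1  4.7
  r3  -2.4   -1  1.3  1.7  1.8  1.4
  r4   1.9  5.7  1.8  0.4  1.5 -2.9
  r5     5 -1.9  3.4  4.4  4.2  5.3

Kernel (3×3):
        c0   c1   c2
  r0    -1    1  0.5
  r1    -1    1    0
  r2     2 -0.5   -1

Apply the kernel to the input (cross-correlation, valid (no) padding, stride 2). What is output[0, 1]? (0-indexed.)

The receptive field on the input at this output position is [4.6 2.8 -1.5 / 0.5 4.9 4.9 / 3 0.2 1]. Elementwise product with the kernel and sum: 4.6·-1 + 2.8·1 + -1.5·0.5 + 0.5·-1 + 4.9·1 + 3·2 + 0.2·-0.5 + 1·-1.

6.75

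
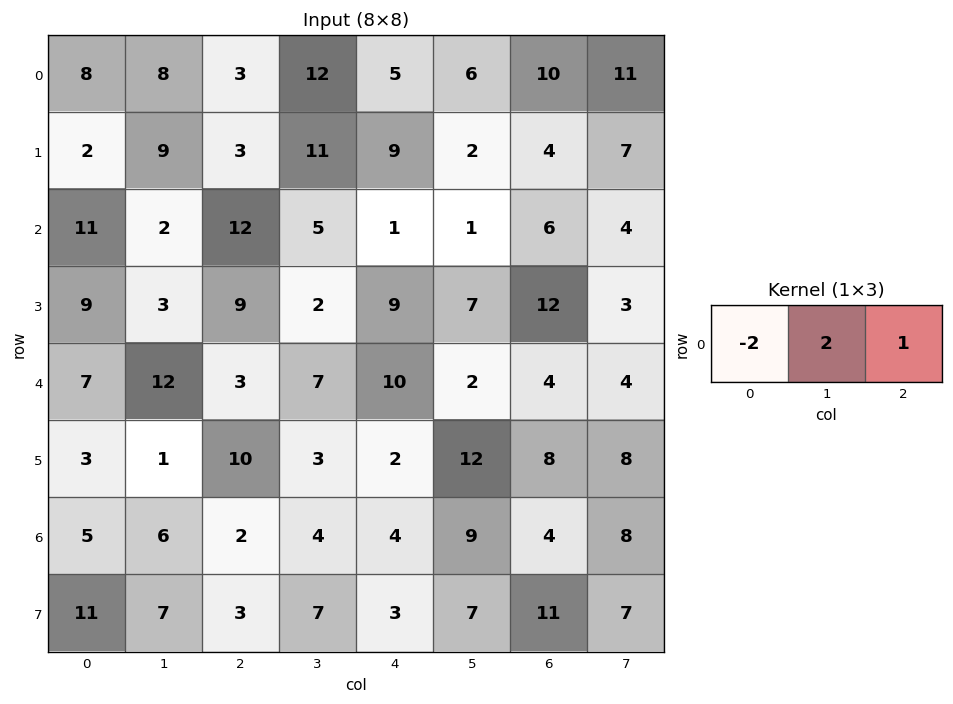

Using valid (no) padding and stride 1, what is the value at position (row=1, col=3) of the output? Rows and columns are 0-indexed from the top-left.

-2

The receptive field on the input at this output position is [11 9 2]. Elementwise product with the kernel and sum: 11·-2 + 9·2 + 2·1.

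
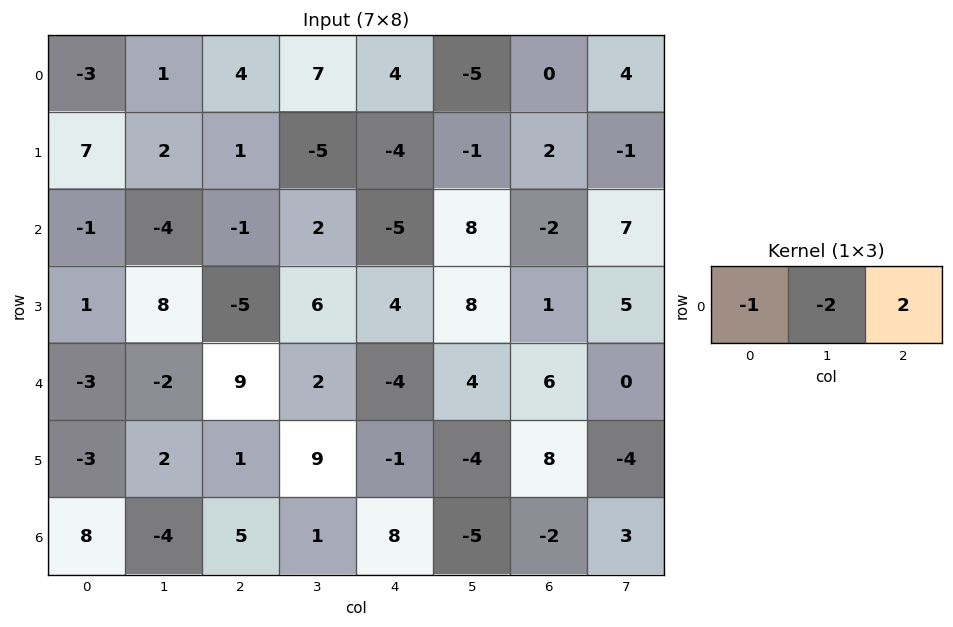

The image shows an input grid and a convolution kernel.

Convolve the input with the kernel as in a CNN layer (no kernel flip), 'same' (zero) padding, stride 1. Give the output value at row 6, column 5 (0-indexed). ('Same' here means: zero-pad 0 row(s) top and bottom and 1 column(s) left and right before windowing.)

-2

The receptive field on the zero-padded input at this output position is [8 -5 -2]. Elementwise product with the kernel and sum: 8·-1 + -5·-2 + -2·2.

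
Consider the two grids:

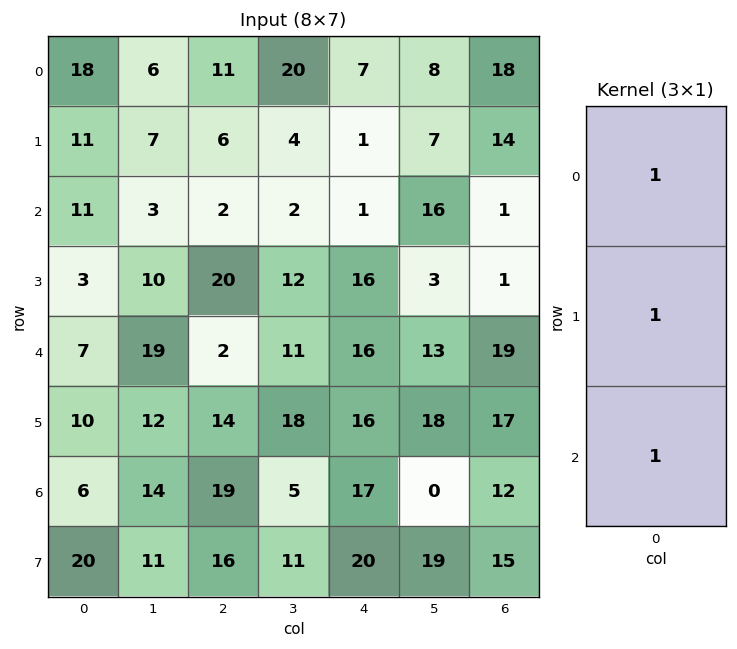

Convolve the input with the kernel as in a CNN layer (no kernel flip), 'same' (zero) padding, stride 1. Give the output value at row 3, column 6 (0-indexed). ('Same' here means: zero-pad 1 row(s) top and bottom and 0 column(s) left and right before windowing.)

21

The receptive field on the zero-padded input at this output position is [1 / 1 / 19]. Elementwise product with the kernel and sum: 1·1 + 1·1 + 19·1.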